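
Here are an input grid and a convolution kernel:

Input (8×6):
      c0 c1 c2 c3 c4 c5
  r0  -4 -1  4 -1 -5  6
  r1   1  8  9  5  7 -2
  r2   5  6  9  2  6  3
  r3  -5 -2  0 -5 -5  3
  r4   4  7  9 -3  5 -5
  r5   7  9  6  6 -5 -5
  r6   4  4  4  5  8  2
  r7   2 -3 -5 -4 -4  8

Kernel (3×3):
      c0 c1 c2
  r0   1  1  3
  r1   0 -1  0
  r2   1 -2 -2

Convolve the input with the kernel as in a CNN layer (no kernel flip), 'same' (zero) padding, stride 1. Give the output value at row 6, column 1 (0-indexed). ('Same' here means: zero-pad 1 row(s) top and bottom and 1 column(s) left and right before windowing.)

48

The receptive field on the zero-padded input at this output position is [7 9 6 / 4 4 4 / 2 -3 -5]. Elementwise product with the kernel and sum: 7·1 + 9·1 + 6·3 + 4·-1 + 2·1 + -3·-2 + -5·-2.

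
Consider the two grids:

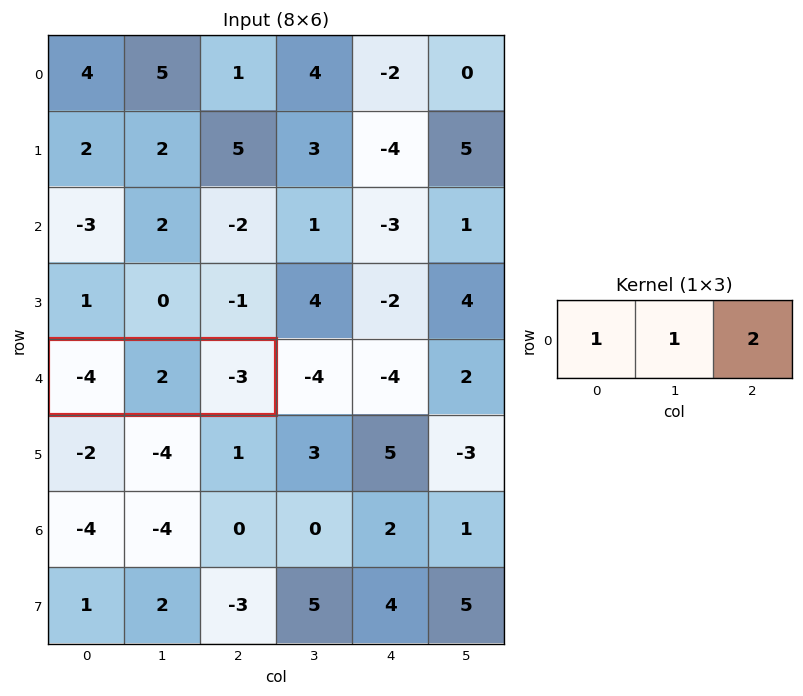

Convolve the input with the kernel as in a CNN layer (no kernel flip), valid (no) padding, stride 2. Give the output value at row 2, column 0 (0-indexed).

The receptive field on the input at this output position is [-4 2 -3]. Elementwise product with the kernel and sum: -4·1 + 2·1 + -3·2.

-8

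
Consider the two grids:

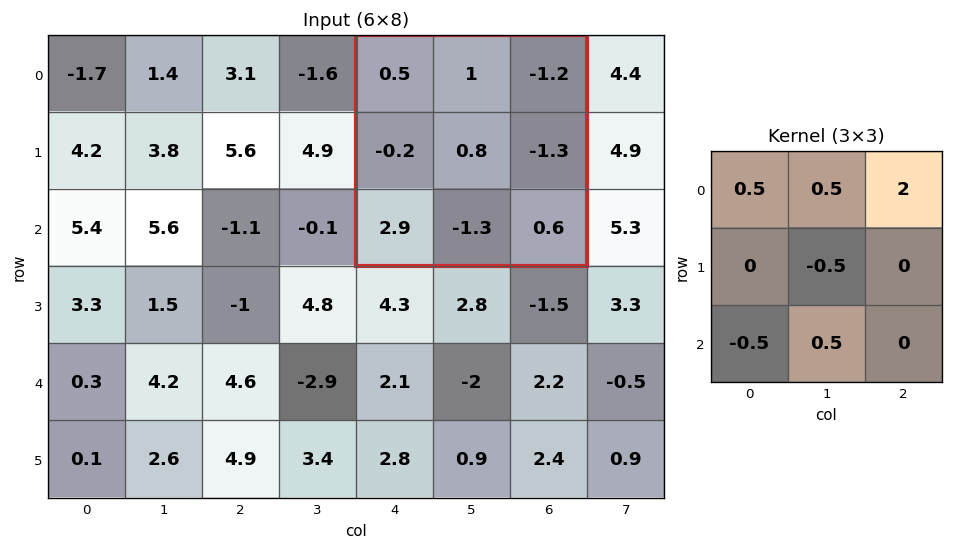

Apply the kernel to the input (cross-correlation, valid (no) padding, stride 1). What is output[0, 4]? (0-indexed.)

-4.15

The receptive field on the input at this output position is [0.5 1 -1.2 / -0.2 0.8 -1.3 / 2.9 -1.3 0.6]. Elementwise product with the kernel and sum: 0.5·0.5 + 1·0.5 + -1.2·2 + 0.8·-0.5 + 2.9·-0.5 + -1.3·0.5.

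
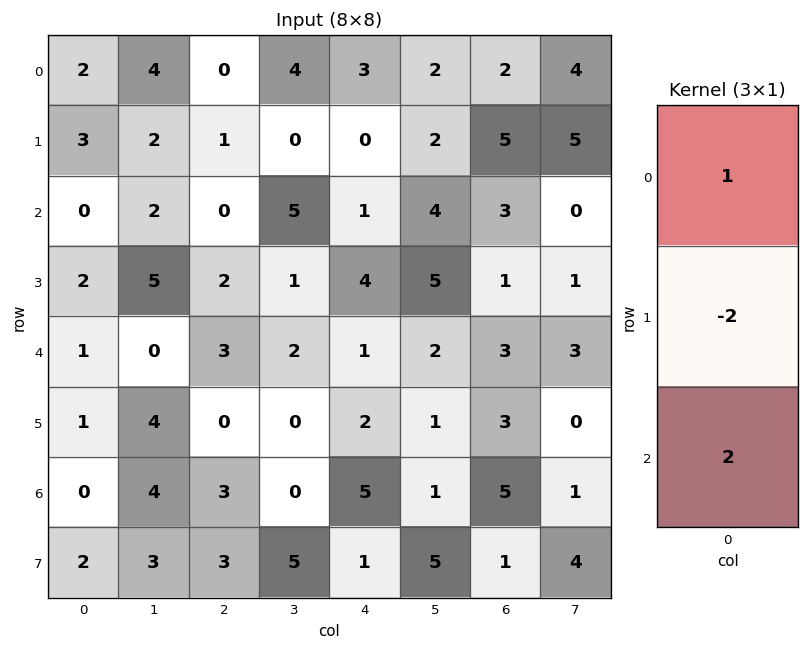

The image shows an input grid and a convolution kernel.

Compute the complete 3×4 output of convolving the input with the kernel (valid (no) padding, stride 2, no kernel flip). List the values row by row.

Output[0,0]: The receptive field on the input at this output position is [2 / 3 / 0]. Elementwise product with the kernel and sum: 2·1 + 3·-2 + 0·2.

-4 -2 5 -2
-2 2 -5 7
-1 9 7 7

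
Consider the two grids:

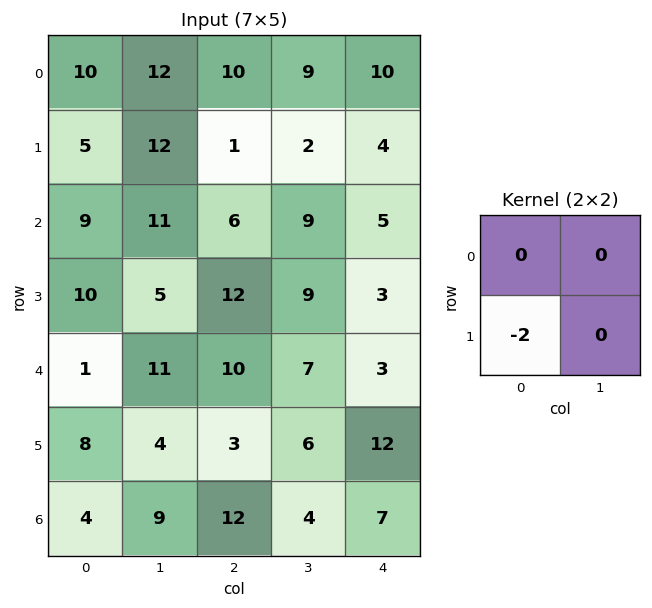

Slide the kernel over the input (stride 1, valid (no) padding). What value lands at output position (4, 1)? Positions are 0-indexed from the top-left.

The receptive field on the input at this output position is [11 10 / 4 3]. Elementwise product with the kernel and sum: 4·-2.

-8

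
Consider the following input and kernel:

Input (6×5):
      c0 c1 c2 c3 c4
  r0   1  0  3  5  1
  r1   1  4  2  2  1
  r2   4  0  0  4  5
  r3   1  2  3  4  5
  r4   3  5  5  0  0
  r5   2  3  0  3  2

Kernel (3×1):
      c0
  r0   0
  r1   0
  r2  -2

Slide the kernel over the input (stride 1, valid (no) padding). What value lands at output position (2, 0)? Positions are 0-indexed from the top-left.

-6

The receptive field on the input at this output position is [4 / 1 / 3]. Elementwise product with the kernel and sum: 3·-2.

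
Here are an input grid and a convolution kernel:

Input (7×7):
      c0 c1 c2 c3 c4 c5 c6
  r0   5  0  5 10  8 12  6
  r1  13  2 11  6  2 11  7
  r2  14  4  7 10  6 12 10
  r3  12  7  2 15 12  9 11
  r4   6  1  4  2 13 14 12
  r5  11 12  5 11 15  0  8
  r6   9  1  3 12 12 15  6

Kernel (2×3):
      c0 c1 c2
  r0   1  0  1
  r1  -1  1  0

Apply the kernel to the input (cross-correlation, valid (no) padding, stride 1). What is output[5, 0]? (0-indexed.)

8

The receptive field on the input at this output position is [11 12 5 / 9 1 3]. Elementwise product with the kernel and sum: 11·1 + 5·1 + 9·-1 + 1·1.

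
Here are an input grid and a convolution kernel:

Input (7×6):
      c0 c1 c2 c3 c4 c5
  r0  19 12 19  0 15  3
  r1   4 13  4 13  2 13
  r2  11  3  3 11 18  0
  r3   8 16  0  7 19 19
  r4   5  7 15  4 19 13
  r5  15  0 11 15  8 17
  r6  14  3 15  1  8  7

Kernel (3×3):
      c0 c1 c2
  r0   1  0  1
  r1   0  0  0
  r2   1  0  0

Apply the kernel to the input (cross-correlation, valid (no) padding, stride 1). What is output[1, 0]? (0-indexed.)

The receptive field on the input at this output position is [4 13 4 / 11 3 3 / 8 16 0]. Elementwise product with the kernel and sum: 4·1 + 4·1 + 8·1.

16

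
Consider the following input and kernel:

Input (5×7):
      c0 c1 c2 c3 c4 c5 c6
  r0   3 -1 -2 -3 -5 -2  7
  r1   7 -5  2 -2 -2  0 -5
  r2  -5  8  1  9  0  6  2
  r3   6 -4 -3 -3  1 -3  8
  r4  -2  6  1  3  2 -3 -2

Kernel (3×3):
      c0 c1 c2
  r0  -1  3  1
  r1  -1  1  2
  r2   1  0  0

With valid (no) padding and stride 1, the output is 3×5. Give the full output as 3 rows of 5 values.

Output[0,0]: The receptive field on the input at this output position is [3 -1 -2 / 7 -5 2 / -5 8 1]. Elementwise product with the kernel and sum: 3·-1 + -1·3 + -2·1 + 7·-1 + -5·1 + 2·2 + -5·1.
Output[0,1]: The receptive field on the input at this output position is [-1 -2 -3 / -5 2 -2 / 8 1 9]. Elementwise product with the kernel and sum: -1·-1 + -2·3 + -3·1 + -5·-1 + 2·1 + -2·2 + 8·1.

-21 3 -19 -5 -2
1 16 -5 -4 8
12 5 29 -2 34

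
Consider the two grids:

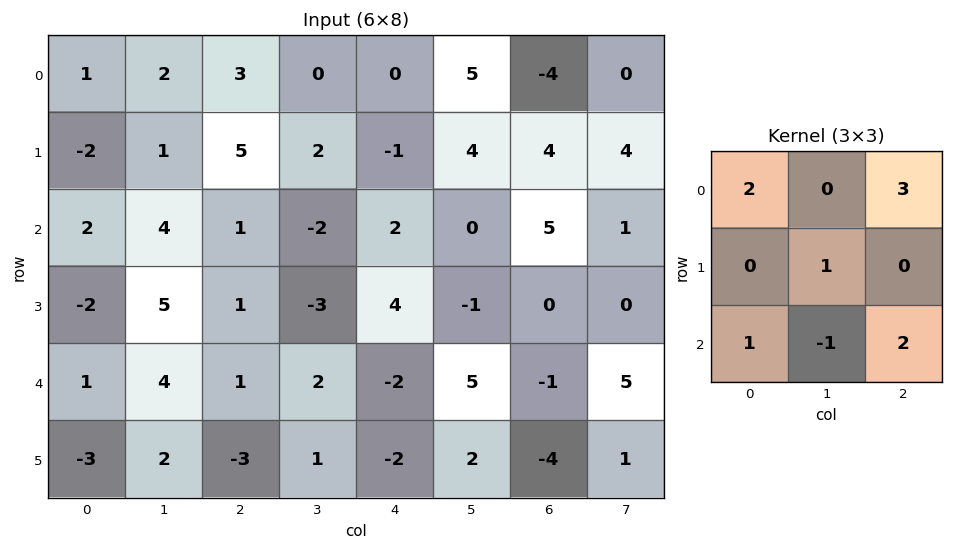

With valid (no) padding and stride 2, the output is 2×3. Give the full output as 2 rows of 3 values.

Output[0,0]: The receptive field on the input at this output position is [1 2 3 / -2 1 5 / 2 4 1]. Elementwise product with the kernel and sum: 1·2 + 3·3 + 1·1 + 2·1 + 4·-1 + 1·2.

12 15 4
11 0 9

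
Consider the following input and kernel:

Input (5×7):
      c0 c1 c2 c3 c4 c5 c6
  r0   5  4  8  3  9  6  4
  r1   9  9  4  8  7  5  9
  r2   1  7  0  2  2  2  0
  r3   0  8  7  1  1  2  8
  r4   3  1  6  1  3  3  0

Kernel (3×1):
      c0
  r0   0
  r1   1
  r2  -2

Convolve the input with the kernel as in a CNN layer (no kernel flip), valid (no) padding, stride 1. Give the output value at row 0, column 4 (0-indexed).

The receptive field on the input at this output position is [9 / 7 / 2]. Elementwise product with the kernel and sum: 7·1 + 2·-2.

3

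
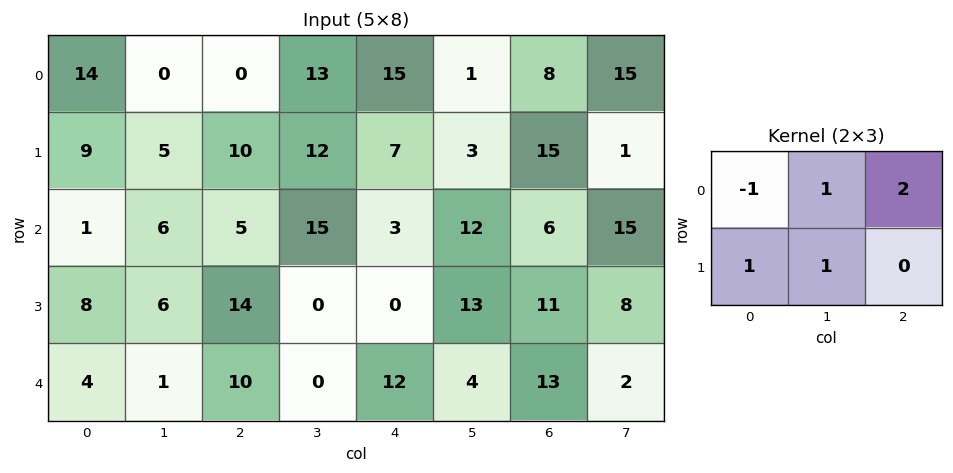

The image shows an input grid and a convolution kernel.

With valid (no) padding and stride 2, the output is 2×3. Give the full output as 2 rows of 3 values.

0 65 12
29 30 34

Output[0,0]: The receptive field on the input at this output position is [14 0 0 / 9 5 10]. Elementwise product with the kernel and sum: 14·-1 + 0·1 + 0·2 + 9·1 + 5·1.
Output[0,1]: The receptive field on the input at this output position is [0 13 15 / 10 12 7]. Elementwise product with the kernel and sum: 0·-1 + 13·1 + 15·2 + 10·1 + 12·1.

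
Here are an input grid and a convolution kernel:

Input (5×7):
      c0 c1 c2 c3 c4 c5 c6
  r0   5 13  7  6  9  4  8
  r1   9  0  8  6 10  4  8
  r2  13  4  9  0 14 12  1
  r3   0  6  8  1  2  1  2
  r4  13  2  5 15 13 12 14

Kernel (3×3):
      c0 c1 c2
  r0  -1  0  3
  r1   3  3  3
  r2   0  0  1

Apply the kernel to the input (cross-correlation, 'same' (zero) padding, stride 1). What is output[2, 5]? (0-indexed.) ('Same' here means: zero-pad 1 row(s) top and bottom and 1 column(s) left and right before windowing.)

97

The receptive field on the zero-padded input at this output position is [10 4 8 / 14 12 1 / 2 1 2]. Elementwise product with the kernel and sum: 10·-1 + 8·3 + 14·3 + 12·3 + 1·3 + 2·1.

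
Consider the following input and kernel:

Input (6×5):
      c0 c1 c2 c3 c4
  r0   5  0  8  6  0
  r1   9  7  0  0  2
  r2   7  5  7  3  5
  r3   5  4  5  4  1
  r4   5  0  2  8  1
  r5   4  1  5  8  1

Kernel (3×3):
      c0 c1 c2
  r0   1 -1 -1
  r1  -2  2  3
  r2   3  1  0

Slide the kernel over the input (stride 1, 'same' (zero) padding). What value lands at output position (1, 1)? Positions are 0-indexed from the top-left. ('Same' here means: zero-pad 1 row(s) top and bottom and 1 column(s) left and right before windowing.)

The receptive field on the zero-padded input at this output position is [5 0 8 / 9 7 0 / 7 5 7]. Elementwise product with the kernel and sum: 5·1 + 0·-1 + 8·-1 + 9·-2 + 7·2 + 0·3 + 7·3 + 5·1.

19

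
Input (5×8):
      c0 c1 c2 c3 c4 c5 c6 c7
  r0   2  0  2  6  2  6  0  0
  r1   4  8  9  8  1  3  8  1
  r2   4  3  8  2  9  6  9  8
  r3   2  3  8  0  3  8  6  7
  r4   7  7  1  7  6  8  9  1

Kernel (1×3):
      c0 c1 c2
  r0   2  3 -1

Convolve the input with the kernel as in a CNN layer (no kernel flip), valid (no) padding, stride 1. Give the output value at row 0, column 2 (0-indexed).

20

The receptive field on the input at this output position is [2 6 2]. Elementwise product with the kernel and sum: 2·2 + 6·3 + 2·-1.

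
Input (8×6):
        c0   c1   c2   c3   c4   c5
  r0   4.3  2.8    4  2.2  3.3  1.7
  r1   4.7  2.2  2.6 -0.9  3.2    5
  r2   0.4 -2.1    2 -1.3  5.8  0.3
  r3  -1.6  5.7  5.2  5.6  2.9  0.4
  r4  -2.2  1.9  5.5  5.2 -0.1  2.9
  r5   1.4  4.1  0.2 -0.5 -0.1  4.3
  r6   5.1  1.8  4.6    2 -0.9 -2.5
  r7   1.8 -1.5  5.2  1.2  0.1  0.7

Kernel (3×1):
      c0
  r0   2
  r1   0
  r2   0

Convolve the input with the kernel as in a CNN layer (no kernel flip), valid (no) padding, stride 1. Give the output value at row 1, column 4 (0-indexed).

The receptive field on the input at this output position is [3.2 / 5.8 / 2.9]. Elementwise product with the kernel and sum: 3.2·2.

6.4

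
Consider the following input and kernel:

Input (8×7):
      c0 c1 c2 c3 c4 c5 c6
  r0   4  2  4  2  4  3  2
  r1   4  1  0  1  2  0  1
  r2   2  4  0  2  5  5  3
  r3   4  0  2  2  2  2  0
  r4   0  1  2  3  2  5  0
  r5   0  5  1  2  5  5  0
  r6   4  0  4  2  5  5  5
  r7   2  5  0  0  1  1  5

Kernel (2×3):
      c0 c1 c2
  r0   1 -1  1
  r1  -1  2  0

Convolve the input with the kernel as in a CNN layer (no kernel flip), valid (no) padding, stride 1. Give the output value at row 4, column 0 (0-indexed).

11

The receptive field on the input at this output position is [0 1 2 / 0 5 1]. Elementwise product with the kernel and sum: 0·1 + 1·-1 + 2·1 + 0·-1 + 5·2.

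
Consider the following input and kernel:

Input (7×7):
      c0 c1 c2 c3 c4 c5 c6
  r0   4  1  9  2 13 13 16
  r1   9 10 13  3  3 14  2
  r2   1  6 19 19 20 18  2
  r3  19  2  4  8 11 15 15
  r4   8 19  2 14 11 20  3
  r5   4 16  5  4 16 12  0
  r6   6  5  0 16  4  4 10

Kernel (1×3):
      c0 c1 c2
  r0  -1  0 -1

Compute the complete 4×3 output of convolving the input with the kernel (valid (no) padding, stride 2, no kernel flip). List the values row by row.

Output[0,0]: The receptive field on the input at this output position is [4 1 9]. Elementwise product with the kernel and sum: 4·-1 + 9·-1.
Output[0,1]: The receptive field on the input at this output position is [9 2 13]. Elementwise product with the kernel and sum: 9·-1 + 13·-1.

-13 -22 -29
-20 -39 -22
-10 -13 -14
-6 -4 -14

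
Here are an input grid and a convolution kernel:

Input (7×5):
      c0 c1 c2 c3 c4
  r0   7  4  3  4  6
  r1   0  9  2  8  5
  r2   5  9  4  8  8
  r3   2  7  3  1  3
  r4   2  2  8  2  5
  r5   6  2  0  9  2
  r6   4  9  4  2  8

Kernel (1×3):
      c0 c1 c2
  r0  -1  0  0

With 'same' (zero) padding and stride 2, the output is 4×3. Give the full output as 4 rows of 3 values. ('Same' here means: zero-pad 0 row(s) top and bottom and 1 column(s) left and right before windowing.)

0 -4 -4
0 -9 -8
0 -2 -2
0 -9 -2

Output[0,0]: The receptive field on the zero-padded input at this output position is [0 7 4]. Elementwise product with the kernel and sum: 0·-1.
Output[0,1]: The receptive field on the zero-padded input at this output position is [4 3 4]. Elementwise product with the kernel and sum: 4·-1.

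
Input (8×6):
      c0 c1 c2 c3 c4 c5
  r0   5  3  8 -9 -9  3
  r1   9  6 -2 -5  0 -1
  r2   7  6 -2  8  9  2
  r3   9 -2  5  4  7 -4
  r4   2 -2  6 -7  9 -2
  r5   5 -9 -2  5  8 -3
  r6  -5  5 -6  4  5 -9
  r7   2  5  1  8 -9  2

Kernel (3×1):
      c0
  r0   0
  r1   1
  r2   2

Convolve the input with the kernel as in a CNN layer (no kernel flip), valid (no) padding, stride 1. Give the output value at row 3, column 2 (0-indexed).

2

The receptive field on the input at this output position is [5 / 6 / -2]. Elementwise product with the kernel and sum: 6·1 + -2·2.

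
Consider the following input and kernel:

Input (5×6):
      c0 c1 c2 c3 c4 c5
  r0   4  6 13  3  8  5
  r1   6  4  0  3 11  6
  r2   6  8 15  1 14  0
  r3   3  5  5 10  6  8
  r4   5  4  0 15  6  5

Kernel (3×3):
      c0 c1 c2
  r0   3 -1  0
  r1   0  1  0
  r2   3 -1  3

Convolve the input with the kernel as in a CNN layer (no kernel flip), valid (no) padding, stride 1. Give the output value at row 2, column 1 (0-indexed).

71

The receptive field on the input at this output position is [8 15 1 / 5 5 10 / 4 0 15]. Elementwise product with the kernel and sum: 8·3 + 15·-1 + 5·1 + 4·3 + 0·-1 + 15·3.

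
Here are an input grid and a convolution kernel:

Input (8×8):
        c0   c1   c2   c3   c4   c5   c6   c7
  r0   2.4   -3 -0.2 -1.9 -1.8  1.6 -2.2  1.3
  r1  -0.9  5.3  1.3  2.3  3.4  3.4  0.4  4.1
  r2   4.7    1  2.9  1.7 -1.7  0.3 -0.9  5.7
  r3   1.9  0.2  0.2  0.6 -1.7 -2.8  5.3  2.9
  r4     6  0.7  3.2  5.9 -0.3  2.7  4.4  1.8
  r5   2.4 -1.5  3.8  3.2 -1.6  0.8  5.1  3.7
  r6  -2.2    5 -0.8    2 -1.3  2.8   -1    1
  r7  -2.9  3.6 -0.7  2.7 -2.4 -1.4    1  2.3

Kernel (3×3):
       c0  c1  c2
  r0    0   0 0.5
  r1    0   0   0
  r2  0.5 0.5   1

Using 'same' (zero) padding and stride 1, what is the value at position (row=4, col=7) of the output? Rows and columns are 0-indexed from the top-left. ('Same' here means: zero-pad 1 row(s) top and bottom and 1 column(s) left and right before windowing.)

The receptive field on the zero-padded input at this output position is [5.3 2.9 0 / 4.4 1.8 0 / 5.1 3.7 0]. Elementwise product with the kernel and sum: 0·0.5 + 5.1·0.5 + 3.7·0.5 + 0·1.

4.4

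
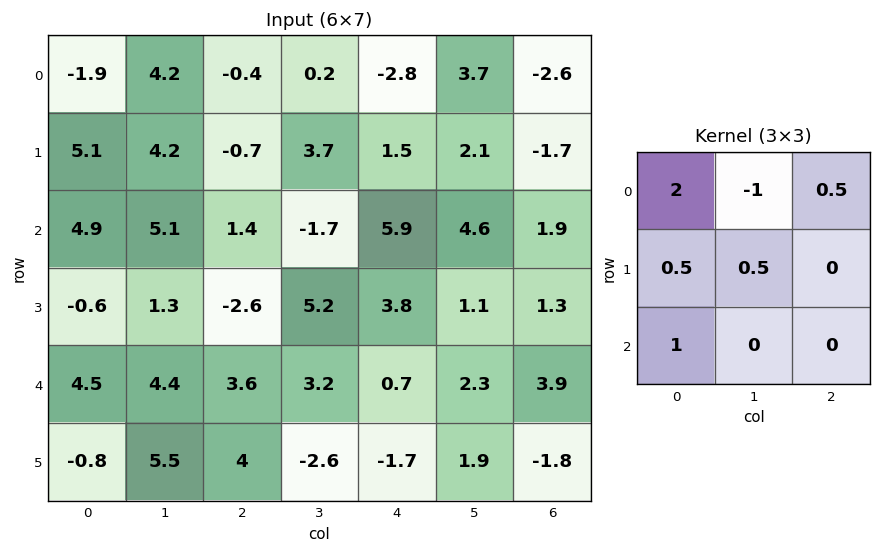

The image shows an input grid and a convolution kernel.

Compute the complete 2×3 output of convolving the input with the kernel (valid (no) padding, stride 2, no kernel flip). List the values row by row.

1.35 0.5 -2.9
10.25 12.35 11.3

Output[0,0]: The receptive field on the input at this output position is [-1.9 4.2 -0.4 / 5.1 4.2 -0.7 / 4.9 5.1 1.4]. Elementwise product with the kernel and sum: -1.9·2 + 4.2·-1 + -0.4·0.5 + 5.1·0.5 + 4.2·0.5 + 4.9·1.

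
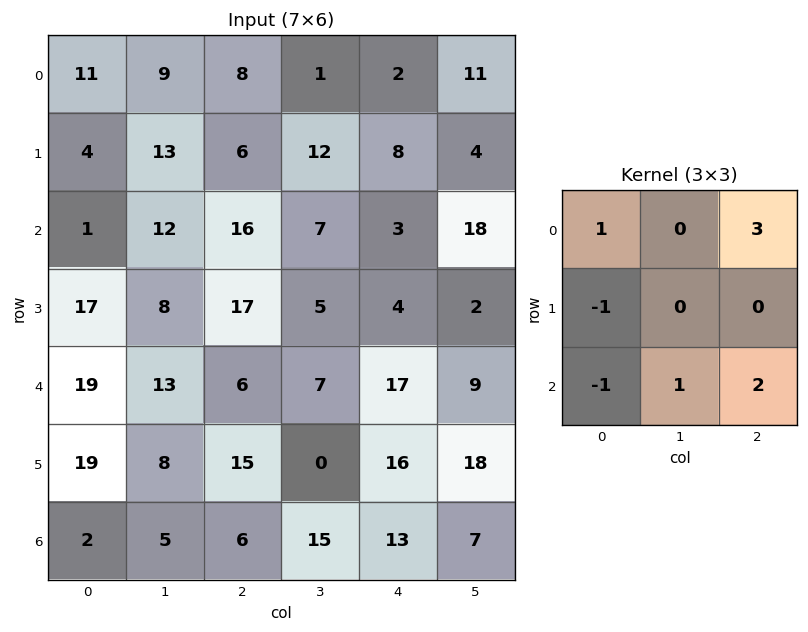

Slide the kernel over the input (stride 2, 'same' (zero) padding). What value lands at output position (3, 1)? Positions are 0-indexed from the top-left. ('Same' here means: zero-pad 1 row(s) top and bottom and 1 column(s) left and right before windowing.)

The receptive field on the zero-padded input at this output position is [8 15 0 / 5 6 15 / 0 0 0]. Elementwise product with the kernel and sum: 8·1 + 0·3 + 5·-1 + 0·-1 + 0·1 + 0·2.

3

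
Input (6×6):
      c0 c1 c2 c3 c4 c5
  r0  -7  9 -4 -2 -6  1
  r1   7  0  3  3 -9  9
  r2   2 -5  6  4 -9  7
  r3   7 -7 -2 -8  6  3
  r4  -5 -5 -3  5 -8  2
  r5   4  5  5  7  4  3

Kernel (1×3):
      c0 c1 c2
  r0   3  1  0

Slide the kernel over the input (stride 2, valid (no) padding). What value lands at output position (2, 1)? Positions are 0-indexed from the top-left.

-4

The receptive field on the input at this output position is [-3 5 -8]. Elementwise product with the kernel and sum: -3·3 + 5·1.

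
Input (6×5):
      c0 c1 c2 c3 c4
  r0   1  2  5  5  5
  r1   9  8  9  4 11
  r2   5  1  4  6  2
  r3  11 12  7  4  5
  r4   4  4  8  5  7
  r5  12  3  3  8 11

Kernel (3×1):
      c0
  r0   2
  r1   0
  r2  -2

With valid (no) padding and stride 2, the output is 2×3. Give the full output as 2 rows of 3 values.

Output[0,0]: The receptive field on the input at this output position is [1 / 9 / 5]. Elementwise product with the kernel and sum: 1·2 + 5·-2.
Output[0,1]: The receptive field on the input at this output position is [5 / 9 / 4]. Elementwise product with the kernel and sum: 5·2 + 4·-2.

-8 2 6
2 -8 -10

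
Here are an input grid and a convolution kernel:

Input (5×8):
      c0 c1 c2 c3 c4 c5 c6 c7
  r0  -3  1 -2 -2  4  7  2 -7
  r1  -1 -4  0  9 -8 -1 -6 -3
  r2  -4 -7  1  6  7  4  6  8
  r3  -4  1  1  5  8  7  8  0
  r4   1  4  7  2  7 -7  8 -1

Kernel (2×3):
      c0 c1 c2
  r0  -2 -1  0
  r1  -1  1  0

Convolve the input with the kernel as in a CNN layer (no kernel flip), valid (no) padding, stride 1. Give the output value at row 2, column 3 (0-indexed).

-16

The receptive field on the input at this output position is [6 7 4 / 5 8 7]. Elementwise product with the kernel and sum: 6·-2 + 7·-1 + 5·-1 + 8·1.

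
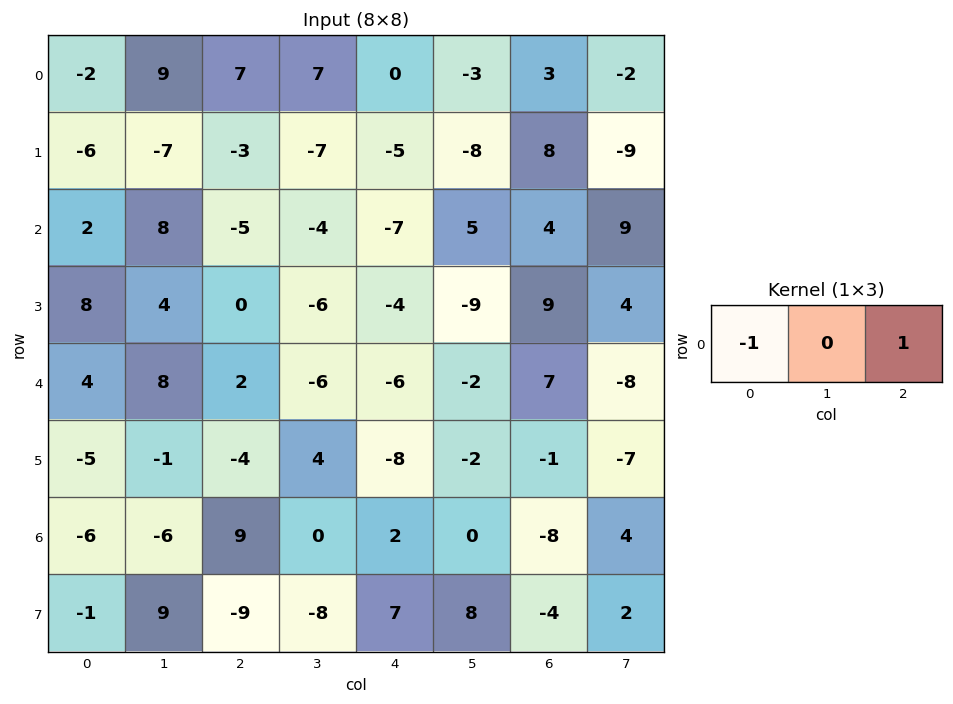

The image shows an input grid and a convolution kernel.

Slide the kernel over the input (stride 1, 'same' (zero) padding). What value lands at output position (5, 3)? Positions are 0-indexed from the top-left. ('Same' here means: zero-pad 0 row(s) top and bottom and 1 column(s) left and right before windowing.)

-4

The receptive field on the zero-padded input at this output position is [-4 4 -8]. Elementwise product with the kernel and sum: -4·-1 + -8·1.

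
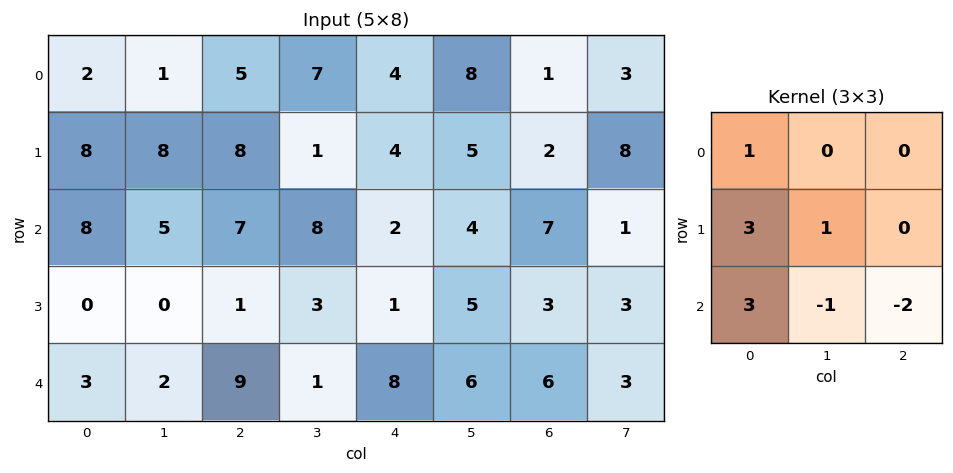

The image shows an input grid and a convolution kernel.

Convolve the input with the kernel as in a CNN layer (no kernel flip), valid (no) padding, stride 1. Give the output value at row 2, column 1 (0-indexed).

1

The receptive field on the input at this output position is [5 7 8 / 0 1 3 / 2 9 1]. Elementwise product with the kernel and sum: 5·1 + 0·3 + 1·1 + 2·3 + 9·-1 + 1·-2.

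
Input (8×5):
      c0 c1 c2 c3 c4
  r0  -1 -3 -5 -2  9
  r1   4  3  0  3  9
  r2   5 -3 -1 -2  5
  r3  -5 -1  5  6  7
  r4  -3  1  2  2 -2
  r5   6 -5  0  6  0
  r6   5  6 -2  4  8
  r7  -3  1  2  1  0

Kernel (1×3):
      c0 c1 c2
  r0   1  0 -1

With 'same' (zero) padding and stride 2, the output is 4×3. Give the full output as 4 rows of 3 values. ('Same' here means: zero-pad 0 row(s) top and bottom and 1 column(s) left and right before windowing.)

3 -1 -2
3 -1 -2
-1 -1 2
-6 2 4

Output[0,0]: The receptive field on the zero-padded input at this output position is [0 -1 -3]. Elementwise product with the kernel and sum: 0·1 + -3·-1.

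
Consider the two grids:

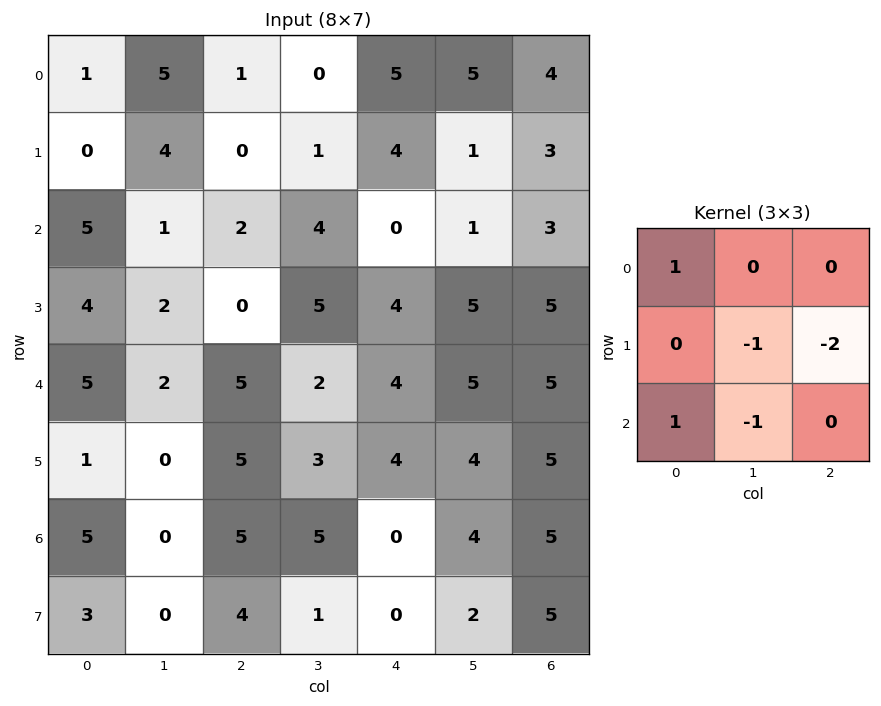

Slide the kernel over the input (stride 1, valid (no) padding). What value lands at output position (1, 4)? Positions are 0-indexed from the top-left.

The receptive field on the input at this output position is [4 1 3 / 0 1 3 / 4 5 5]. Elementwise product with the kernel and sum: 4·1 + 1·-1 + 3·-2 + 4·1 + 5·-1.

-4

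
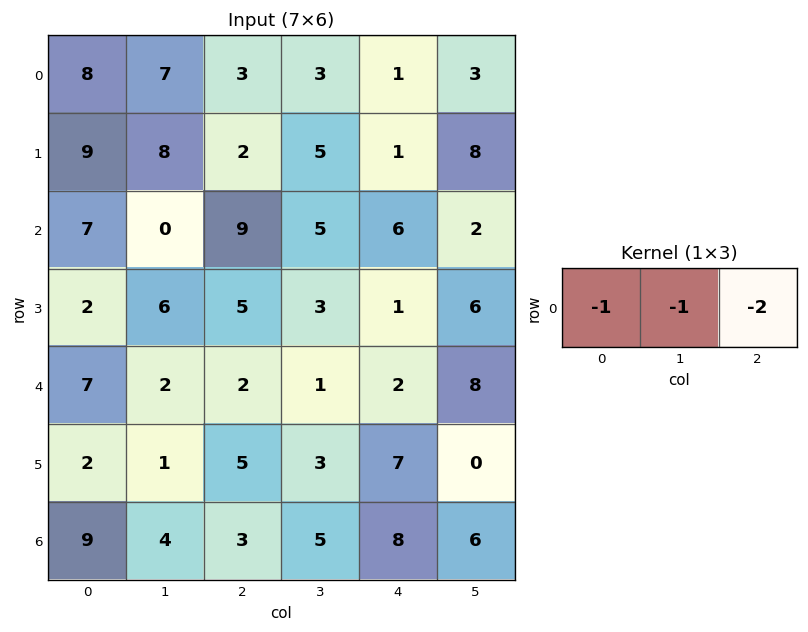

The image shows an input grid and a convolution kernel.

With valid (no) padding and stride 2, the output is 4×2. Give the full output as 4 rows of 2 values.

Output[0,0]: The receptive field on the input at this output position is [8 7 3]. Elementwise product with the kernel and sum: 8·-1 + 7·-1 + 3·-2.
Output[0,1]: The receptive field on the input at this output position is [3 3 1]. Elementwise product with the kernel and sum: 3·-1 + 3·-1 + 1·-2.

-21 -8
-25 -26
-13 -7
-19 -24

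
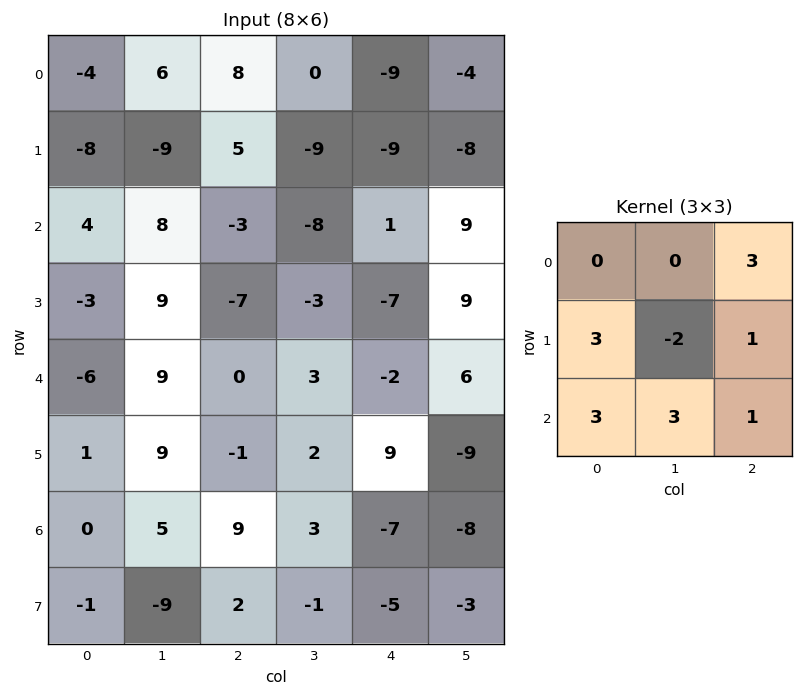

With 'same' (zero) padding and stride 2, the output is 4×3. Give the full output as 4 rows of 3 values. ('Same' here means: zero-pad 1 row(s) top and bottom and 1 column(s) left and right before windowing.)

Output[0,0]: The receptive field on the zero-padded input at this output position is [0 0 0 / 0 -4 6 / 0 -8 -9]. Elementwise product with the kernel and sum: 0·3 + 0·3 + -4·-2 + 6·1 + 0·3 + -8·3 + -9·1.

-19 -19 -48
-27 -2 -62
60 47 70
20 -16 -33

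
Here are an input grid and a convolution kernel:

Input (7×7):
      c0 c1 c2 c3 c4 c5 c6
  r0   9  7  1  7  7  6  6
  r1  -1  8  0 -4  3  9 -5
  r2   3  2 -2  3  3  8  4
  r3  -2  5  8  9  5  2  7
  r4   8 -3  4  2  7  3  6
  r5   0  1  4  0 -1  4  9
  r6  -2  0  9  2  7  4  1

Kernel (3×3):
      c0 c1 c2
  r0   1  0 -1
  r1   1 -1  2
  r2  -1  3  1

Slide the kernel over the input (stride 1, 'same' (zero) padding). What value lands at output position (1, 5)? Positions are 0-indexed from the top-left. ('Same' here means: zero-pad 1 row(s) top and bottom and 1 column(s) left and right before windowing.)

10

The receptive field on the zero-padded input at this output position is [7 6 6 / 3 9 -5 / 3 8 4]. Elementwise product with the kernel and sum: 7·1 + 6·-1 + 3·1 + 9·-1 + -5·2 + 3·-1 + 8·3 + 4·1.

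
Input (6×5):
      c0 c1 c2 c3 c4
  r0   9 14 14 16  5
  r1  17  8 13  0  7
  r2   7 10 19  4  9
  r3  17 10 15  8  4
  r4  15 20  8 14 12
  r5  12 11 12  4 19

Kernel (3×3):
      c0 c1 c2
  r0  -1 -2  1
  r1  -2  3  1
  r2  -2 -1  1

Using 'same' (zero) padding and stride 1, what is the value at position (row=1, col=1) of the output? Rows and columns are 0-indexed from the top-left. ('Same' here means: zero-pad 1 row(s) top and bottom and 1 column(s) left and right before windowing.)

-25

The receptive field on the zero-padded input at this output position is [9 14 14 / 17 8 13 / 7 10 19]. Elementwise product with the kernel and sum: 9·-1 + 14·-2 + 14·1 + 17·-2 + 8·3 + 13·1 + 7·-2 + 10·-1 + 19·1.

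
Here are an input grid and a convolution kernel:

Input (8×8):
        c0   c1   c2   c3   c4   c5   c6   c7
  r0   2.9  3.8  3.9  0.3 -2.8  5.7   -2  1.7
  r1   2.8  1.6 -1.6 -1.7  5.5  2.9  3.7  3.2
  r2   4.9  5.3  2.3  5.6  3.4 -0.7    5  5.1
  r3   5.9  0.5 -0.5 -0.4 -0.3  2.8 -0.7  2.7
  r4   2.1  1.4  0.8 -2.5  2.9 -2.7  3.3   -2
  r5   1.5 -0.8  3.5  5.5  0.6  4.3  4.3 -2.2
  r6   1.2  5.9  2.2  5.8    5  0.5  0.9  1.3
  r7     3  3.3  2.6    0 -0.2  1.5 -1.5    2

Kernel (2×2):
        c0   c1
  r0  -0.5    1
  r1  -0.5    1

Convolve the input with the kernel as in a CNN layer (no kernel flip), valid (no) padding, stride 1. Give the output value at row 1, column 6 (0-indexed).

The receptive field on the input at this output position is [3.7 3.2 / 5 5.1]. Elementwise product with the kernel and sum: 3.7·-0.5 + 3.2·1 + 5·-0.5 + 5.1·1.

3.95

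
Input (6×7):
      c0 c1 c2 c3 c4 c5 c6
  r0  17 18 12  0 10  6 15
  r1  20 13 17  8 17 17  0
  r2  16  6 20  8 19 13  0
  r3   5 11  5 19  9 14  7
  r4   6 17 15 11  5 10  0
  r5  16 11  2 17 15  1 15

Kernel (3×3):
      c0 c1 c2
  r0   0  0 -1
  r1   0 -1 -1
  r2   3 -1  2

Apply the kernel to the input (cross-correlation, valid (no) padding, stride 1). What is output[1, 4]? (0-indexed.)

14

The receptive field on the input at this output position is [17 17 0 / 19 13 0 / 9 14 7]. Elementwise product with the kernel and sum: 0·-1 + 13·-1 + 0·-1 + 9·3 + 14·-1 + 7·2.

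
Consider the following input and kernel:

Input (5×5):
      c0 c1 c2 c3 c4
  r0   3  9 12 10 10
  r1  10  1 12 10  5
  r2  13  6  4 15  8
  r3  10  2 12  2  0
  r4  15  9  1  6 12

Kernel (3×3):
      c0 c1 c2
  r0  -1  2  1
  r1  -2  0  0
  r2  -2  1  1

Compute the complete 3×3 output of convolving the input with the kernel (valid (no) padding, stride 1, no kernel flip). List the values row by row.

Output[0,0]: The receptive field on the input at this output position is [3 9 12 / 10 1 12 / 13 6 4]. Elementwise product with the kernel and sum: 3·-1 + 9·2 + 12·1 + 10·-2 + 13·-2 + 6·1 + 4·1.

-9 30 9
-28 31 -17
-37 2 26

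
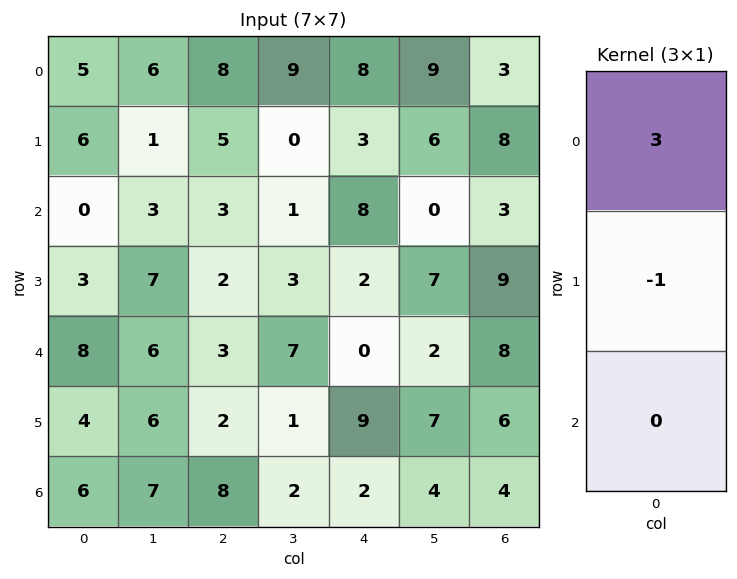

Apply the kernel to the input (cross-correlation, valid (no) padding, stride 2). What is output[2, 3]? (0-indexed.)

18

The receptive field on the input at this output position is [8 / 6 / 4]. Elementwise product with the kernel and sum: 8·3 + 6·-1.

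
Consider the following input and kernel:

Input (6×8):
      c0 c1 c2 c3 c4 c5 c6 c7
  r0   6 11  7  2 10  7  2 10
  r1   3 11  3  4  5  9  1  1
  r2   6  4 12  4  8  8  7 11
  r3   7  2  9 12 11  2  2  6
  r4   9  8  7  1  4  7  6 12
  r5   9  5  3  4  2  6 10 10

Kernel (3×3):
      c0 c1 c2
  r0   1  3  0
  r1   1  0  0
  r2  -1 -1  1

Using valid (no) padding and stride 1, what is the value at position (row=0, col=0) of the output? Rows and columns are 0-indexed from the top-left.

The receptive field on the input at this output position is [6 11 7 / 3 11 3 / 6 4 12]. Elementwise product with the kernel and sum: 6·1 + 11·3 + 3·1 + 6·-1 + 4·-1 + 12·1.

44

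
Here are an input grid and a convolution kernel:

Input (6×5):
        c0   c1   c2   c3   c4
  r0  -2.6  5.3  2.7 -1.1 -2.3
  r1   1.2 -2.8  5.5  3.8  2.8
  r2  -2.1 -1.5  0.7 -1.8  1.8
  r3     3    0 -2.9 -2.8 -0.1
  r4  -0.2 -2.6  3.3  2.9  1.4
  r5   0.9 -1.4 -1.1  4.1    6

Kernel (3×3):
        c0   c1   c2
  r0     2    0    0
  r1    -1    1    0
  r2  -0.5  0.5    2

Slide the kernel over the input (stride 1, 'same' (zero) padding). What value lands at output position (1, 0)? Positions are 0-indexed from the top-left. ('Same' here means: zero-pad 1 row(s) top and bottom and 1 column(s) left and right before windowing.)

The receptive field on the zero-padded input at this output position is [0 -2.6 5.3 / 0 1.2 -2.8 / 0 -2.1 -1.5]. Elementwise product with the kernel and sum: 0·2 + 0·-1 + 1.2·1 + 0·-0.5 + -2.1·0.5 + -1.5·2.

-2.85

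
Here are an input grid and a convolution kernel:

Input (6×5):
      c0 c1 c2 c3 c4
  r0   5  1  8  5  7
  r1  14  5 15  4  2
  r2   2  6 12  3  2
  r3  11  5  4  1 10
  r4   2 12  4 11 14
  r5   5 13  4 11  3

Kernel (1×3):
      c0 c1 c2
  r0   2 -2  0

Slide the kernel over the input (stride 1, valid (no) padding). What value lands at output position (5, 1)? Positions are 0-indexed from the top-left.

The receptive field on the input at this output position is [13 4 11]. Elementwise product with the kernel and sum: 13·2 + 4·-2.

18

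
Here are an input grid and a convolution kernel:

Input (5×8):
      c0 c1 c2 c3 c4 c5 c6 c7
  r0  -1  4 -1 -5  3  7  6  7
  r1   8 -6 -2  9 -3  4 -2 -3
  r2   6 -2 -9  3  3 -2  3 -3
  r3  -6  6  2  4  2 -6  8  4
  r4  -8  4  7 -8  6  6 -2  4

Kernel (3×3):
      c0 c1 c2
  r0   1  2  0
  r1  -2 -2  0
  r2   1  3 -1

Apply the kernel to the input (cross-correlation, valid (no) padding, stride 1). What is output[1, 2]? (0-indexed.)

The receptive field on the input at this output position is [-2 9 -3 / -9 3 3 / 2 4 2]. Elementwise product with the kernel and sum: -2·1 + 9·2 + -9·-2 + 3·-2 + 2·1 + 4·3 + 2·-1.

40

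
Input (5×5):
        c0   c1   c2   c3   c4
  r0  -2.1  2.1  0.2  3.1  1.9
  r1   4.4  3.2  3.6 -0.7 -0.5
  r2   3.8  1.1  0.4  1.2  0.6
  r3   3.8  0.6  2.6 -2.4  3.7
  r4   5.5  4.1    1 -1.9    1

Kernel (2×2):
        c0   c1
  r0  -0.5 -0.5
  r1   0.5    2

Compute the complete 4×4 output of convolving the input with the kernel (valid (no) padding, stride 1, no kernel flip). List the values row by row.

Output[0,0]: The receptive field on the input at this output position is [-2.1 2.1 / 4.4 3.2]. Elementwise product with the kernel and sum: -2.1·-0.5 + 2.1·-0.5 + 4.4·0.5 + 3.2·2.
Output[0,1]: The receptive field on the input at this output position is [2.1 0.2 / 3.2 3.6]. Elementwise product with the kernel and sum: 2.1·-0.5 + 0.2·-0.5 + 3.2·0.5 + 3.6·2.

8.6 7.65 -1.25 -3.85
0.3 -2.05 1.15 2.4
0.65 4.75 -4.3 5.3
8.75 2.45 -3.4 0.4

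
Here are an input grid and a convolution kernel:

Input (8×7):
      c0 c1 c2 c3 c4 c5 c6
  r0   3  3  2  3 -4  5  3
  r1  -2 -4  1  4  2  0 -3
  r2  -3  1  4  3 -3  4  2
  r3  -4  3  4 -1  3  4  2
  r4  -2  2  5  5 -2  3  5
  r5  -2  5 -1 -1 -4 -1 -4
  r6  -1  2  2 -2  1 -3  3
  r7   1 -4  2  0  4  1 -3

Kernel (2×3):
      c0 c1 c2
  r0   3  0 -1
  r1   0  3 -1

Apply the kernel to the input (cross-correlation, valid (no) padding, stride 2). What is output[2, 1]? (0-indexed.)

The receptive field on the input at this output position is [5 5 -2 / -1 -1 -4]. Elementwise product with the kernel and sum: 5·3 + -2·-1 + -1·3 + -4·-1.

18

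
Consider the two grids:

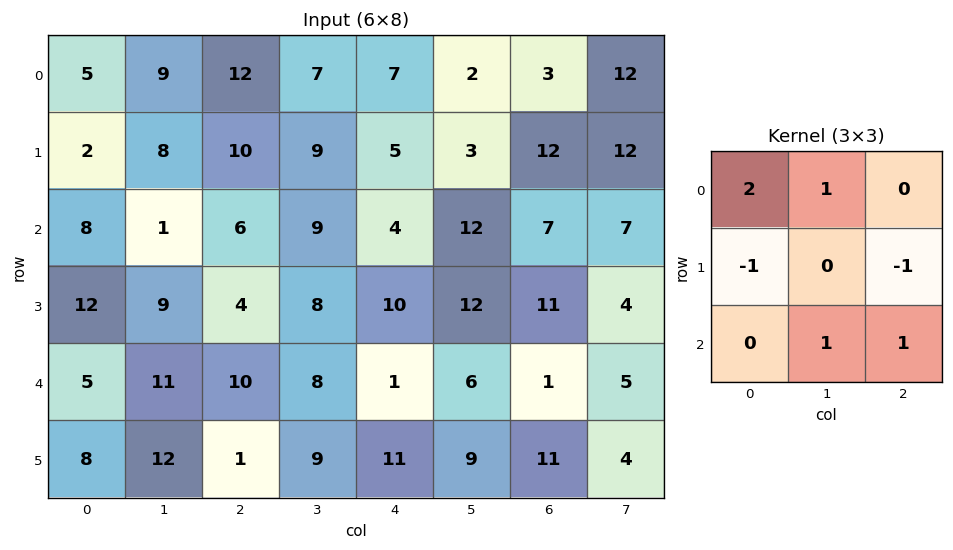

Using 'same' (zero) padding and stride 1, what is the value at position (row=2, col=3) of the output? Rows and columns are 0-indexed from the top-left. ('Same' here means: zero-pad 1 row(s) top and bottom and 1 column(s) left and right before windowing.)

The receptive field on the zero-padded input at this output position is [10 9 5 / 6 9 4 / 4 8 10]. Elementwise product with the kernel and sum: 10·2 + 9·1 + 6·-1 + 4·-1 + 8·1 + 10·1.

37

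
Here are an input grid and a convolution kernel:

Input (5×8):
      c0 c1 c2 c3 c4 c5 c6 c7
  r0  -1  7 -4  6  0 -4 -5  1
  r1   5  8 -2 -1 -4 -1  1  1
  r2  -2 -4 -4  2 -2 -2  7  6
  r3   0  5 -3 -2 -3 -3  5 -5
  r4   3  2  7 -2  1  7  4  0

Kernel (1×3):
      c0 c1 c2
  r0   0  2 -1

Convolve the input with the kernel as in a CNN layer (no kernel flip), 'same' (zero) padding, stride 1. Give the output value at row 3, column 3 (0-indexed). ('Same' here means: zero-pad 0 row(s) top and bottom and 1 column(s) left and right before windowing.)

The receptive field on the zero-padded input at this output position is [-3 -2 -3]. Elementwise product with the kernel and sum: -2·2 + -3·-1.

-1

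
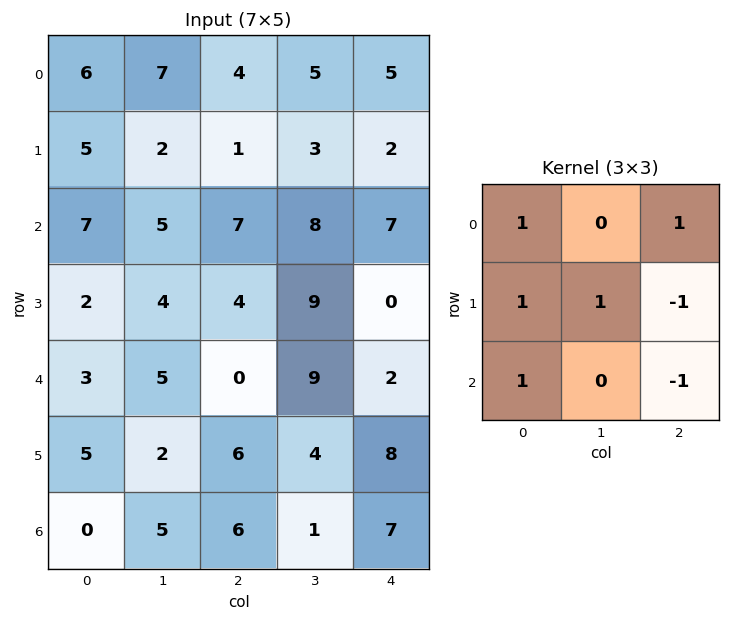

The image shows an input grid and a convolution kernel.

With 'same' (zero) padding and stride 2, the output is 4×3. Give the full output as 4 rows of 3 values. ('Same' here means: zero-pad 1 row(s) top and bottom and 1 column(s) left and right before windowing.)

-3 5 13
0 4 27
0 7 24
-3 16 12

Output[0,0]: The receptive field on the zero-padded input at this output position is [0 0 0 / 0 6 7 / 0 5 2]. Elementwise product with the kernel and sum: 0·1 + 0·1 + 0·1 + 6·1 + 7·-1 + 0·1 + 2·-1.
Output[0,1]: The receptive field on the zero-padded input at this output position is [0 0 0 / 7 4 5 / 2 1 3]. Elementwise product with the kernel and sum: 0·1 + 0·1 + 7·1 + 4·1 + 5·-1 + 2·1 + 3·-1.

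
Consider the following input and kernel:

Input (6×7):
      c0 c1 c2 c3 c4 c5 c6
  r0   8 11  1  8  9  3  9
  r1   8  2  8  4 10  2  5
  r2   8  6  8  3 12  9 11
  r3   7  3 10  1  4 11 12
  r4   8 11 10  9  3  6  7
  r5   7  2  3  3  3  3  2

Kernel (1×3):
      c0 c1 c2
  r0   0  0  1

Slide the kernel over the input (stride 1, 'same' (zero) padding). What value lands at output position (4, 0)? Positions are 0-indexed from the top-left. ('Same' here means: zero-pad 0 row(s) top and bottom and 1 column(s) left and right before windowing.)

The receptive field on the zero-padded input at this output position is [0 8 11]. Elementwise product with the kernel and sum: 11·1.

11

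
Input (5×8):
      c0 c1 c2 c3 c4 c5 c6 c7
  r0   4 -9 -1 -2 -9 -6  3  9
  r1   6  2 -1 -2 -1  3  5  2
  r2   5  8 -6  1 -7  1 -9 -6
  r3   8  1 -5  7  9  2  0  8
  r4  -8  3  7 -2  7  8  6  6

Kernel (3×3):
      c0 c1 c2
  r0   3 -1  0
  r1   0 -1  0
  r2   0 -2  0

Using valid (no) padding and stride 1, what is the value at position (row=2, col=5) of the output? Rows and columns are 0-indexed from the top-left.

The receptive field on the input at this output position is [1 -9 -6 / 2 0 8 / 8 6 6]. Elementwise product with the kernel and sum: 1·3 + -9·-1 + 0·-1 + 6·-2.

0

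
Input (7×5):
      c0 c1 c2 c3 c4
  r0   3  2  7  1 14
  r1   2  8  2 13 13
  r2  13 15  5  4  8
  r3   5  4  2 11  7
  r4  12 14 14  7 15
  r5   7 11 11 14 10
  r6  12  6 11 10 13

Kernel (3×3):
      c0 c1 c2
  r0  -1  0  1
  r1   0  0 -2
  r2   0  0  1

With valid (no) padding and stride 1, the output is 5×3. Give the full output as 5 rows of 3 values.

Output[0,0]: The receptive field on the input at this output position is [3 2 7 / 2 8 2 / 13 15 5]. Elementwise product with the kernel and sum: 3·-1 + 7·1 + 2·-2 + 5·1.
Output[0,1]: The receptive field on the input at this output position is [2 7 1 / 8 2 13 / 15 5 4]. Elementwise product with the kernel and sum: 2·-1 + 1·1 + 13·-2 + 4·1.

5 -23 -11
-8 8 2
2 -26 4
-20 7 -15
-9 -25 -6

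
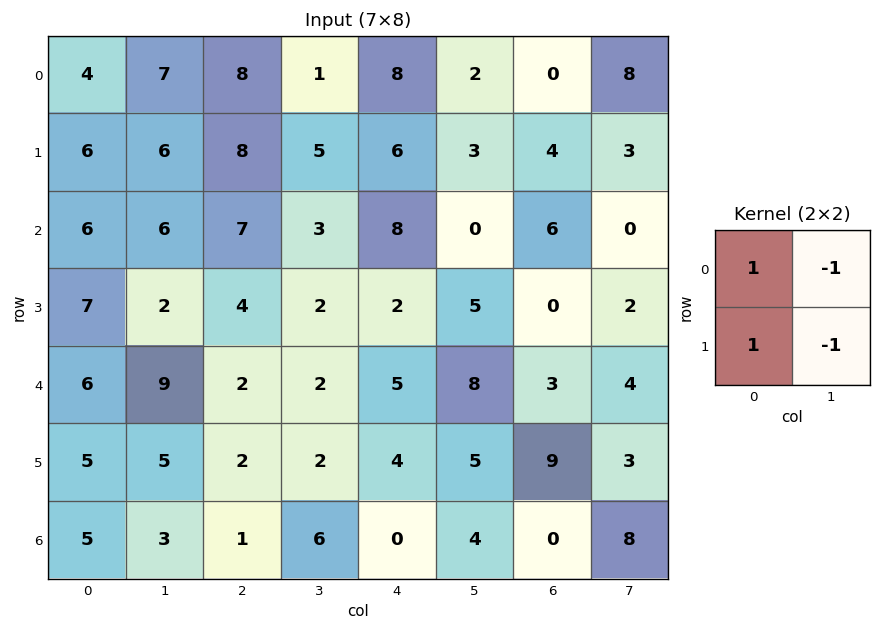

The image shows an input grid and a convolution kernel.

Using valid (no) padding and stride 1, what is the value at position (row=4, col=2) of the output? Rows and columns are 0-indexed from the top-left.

0

The receptive field on the input at this output position is [2 2 / 2 2]. Elementwise product with the kernel and sum: 2·1 + 2·-1 + 2·1 + 2·-1.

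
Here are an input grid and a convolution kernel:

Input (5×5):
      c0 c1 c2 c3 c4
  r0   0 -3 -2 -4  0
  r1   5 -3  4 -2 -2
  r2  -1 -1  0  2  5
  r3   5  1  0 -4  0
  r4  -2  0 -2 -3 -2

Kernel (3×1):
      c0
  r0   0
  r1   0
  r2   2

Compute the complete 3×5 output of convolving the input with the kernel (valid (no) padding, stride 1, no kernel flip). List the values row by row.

Output[0,0]: The receptive field on the input at this output position is [0 / 5 / -1]. Elementwise product with the kernel and sum: -1·2.

-2 -2 0 4 10
10 2 0 -8 0
-4 0 -4 -6 -4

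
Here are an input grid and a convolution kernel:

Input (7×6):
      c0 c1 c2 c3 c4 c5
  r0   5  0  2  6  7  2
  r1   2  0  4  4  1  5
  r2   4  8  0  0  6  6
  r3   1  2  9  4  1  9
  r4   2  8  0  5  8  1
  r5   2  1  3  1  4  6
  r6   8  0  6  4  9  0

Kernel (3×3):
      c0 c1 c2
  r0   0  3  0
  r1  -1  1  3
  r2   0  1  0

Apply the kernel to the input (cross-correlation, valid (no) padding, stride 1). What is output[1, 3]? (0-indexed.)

The receptive field on the input at this output position is [4 1 5 / 0 6 6 / 4 1 9]. Elementwise product with the kernel and sum: 1·3 + 0·-1 + 6·1 + 6·3 + 1·1.

28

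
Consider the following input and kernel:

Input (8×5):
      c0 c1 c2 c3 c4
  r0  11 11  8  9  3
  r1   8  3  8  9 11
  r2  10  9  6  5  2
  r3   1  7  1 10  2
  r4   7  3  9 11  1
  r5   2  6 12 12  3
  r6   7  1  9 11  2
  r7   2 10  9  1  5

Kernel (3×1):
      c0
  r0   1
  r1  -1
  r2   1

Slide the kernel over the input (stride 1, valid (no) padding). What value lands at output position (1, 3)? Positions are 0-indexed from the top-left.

14

The receptive field on the input at this output position is [9 / 5 / 10]. Elementwise product with the kernel and sum: 9·1 + 5·-1 + 10·1.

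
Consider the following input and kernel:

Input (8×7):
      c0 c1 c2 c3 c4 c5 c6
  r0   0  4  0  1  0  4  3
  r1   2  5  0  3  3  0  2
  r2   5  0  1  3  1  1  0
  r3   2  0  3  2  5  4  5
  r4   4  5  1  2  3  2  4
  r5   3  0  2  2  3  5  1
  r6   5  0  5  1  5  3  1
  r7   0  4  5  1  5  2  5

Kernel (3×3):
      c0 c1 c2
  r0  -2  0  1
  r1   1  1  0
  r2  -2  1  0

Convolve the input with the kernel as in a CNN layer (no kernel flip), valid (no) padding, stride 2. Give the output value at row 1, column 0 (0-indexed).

-10

The receptive field on the input at this output position is [5 0 1 / 2 0 3 / 4 5 1]. Elementwise product with the kernel and sum: 5·-2 + 1·1 + 2·1 + 0·1 + 4·-2 + 5·1.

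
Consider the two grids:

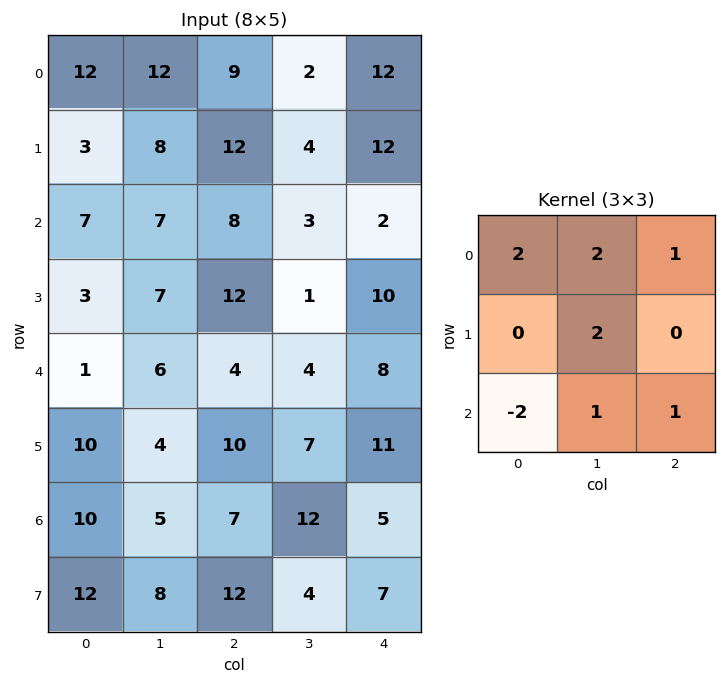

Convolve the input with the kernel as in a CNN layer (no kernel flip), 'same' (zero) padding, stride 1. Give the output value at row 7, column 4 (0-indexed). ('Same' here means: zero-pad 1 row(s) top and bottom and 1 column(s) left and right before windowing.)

The receptive field on the zero-padded input at this output position is [12 5 0 / 4 7 0 / 0 0 0]. Elementwise product with the kernel and sum: 12·2 + 5·2 + 0·1 + 7·2 + 0·-2 + 0·1 + 0·1.

48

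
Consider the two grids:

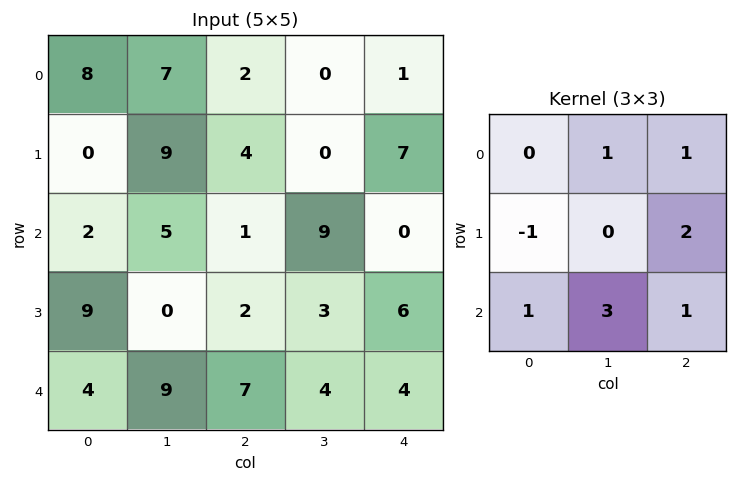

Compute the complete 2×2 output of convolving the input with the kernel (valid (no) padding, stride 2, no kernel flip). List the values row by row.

Output[0,0]: The receptive field on the input at this output position is [8 7 2 / 0 9 4 / 2 5 1]. Elementwise product with the kernel and sum: 7·1 + 2·1 + 0·-1 + 4·2 + 2·1 + 5·3 + 1·1.
Output[0,1]: The receptive field on the input at this output position is [2 0 1 / 4 0 7 / 1 9 0]. Elementwise product with the kernel and sum: 0·1 + 1·1 + 4·-1 + 7·2 + 1·1 + 9·3 + 0·1.

35 39
39 42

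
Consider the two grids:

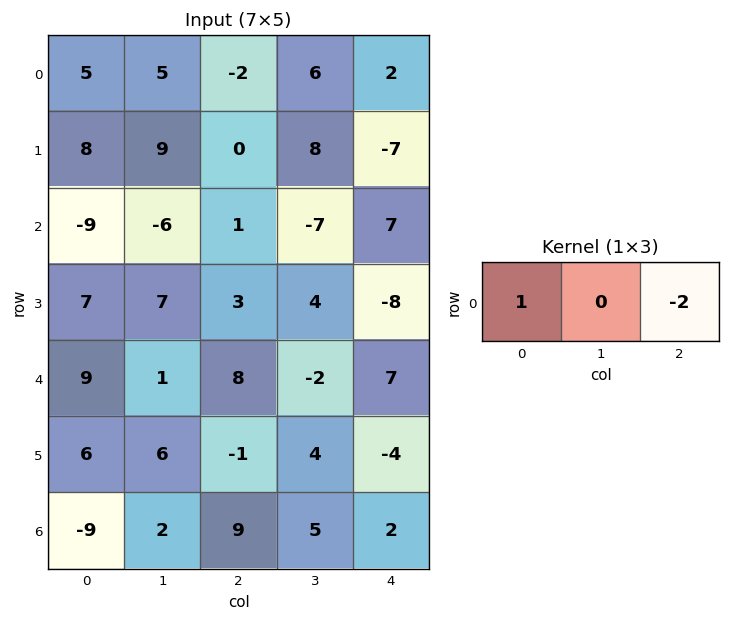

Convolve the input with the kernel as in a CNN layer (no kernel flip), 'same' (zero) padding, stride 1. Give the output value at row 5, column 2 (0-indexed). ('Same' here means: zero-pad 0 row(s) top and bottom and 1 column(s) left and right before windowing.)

The receptive field on the zero-padded input at this output position is [6 -1 4]. Elementwise product with the kernel and sum: 6·1 + 4·-2.

-2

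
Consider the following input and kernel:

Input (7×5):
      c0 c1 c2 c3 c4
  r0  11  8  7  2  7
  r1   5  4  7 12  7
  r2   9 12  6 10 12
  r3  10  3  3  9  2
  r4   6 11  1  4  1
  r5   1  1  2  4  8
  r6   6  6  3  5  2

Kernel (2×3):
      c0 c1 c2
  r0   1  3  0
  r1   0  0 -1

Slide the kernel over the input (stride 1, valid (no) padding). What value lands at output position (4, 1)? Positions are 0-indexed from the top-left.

The receptive field on the input at this output position is [11 1 4 / 1 2 4]. Elementwise product with the kernel and sum: 11·1 + 1·3 + 4·-1.

10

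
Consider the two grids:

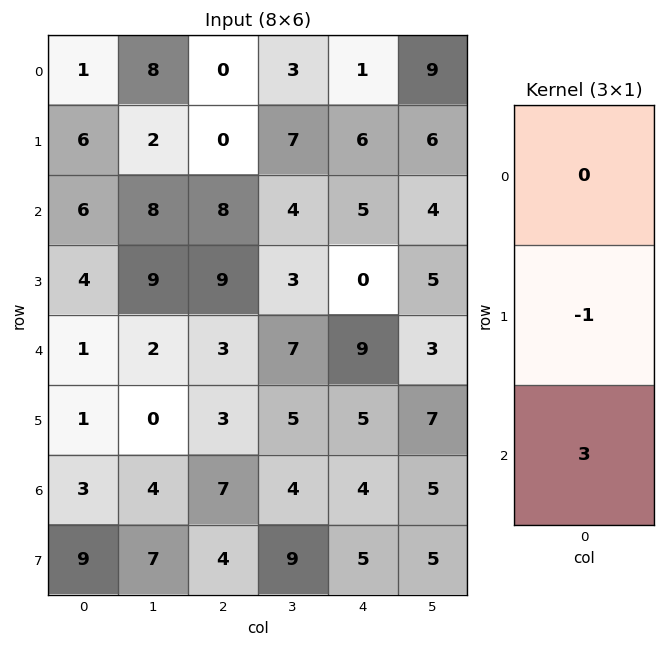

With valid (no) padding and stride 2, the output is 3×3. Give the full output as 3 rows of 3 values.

Output[0,0]: The receptive field on the input at this output position is [1 / 6 / 6]. Elementwise product with the kernel and sum: 6·-1 + 6·3.
Output[0,1]: The receptive field on the input at this output position is [0 / 0 / 8]. Elementwise product with the kernel and sum: 0·-1 + 8·3.

12 24 9
-1 0 27
8 18 7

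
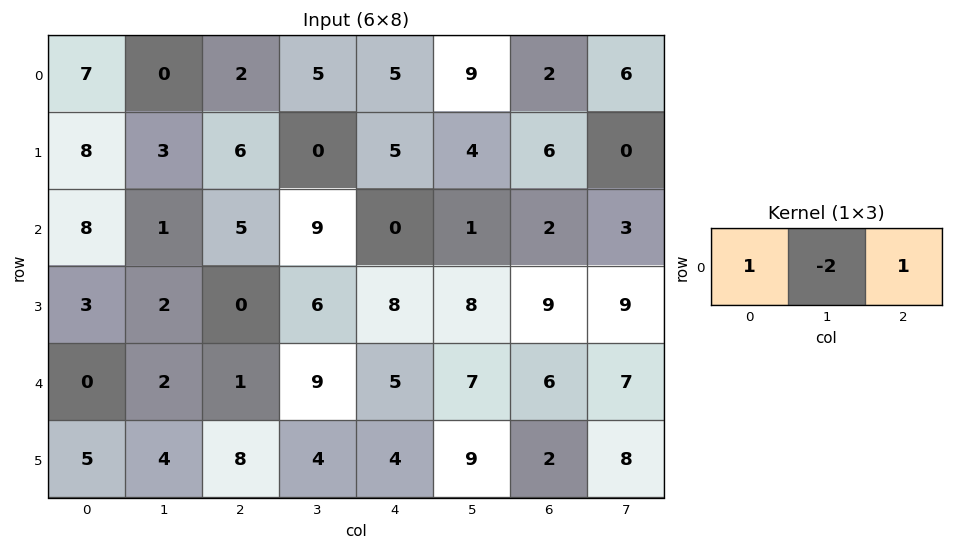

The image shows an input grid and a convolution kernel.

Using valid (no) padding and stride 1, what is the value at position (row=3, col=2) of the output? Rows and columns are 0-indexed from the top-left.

-4

The receptive field on the input at this output position is [0 6 8]. Elementwise product with the kernel and sum: 0·1 + 6·-2 + 8·1.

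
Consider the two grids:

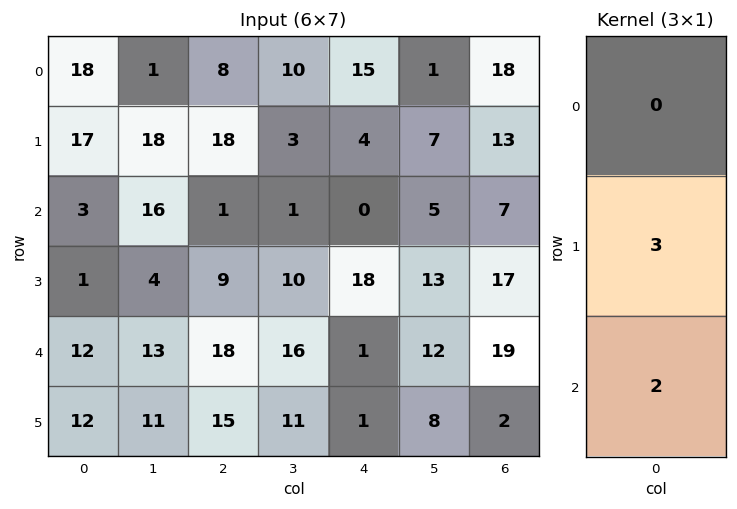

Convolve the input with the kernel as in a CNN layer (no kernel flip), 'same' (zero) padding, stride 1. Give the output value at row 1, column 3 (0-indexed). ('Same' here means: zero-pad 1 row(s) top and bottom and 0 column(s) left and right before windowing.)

11

The receptive field on the zero-padded input at this output position is [10 / 3 / 1]. Elementwise product with the kernel and sum: 3·3 + 1·2.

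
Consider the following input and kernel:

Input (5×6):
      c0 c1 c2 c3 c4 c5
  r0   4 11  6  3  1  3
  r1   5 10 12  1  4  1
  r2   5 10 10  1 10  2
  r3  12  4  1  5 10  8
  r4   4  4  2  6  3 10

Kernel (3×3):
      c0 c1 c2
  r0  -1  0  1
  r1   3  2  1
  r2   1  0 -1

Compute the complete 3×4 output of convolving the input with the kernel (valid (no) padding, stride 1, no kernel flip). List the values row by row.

44 56 37 11
63 41 25 22
52 8 22 40

Output[0,0]: The receptive field on the input at this output position is [4 11 6 / 5 10 12 / 5 10 10]. Elementwise product with the kernel and sum: 4·-1 + 6·1 + 5·3 + 10·2 + 12·1 + 5·1 + 10·-1.
Output[0,1]: The receptive field on the input at this output position is [11 6 3 / 10 12 1 / 10 10 1]. Elementwise product with the kernel and sum: 11·-1 + 3·1 + 10·3 + 12·2 + 1·1 + 10·1 + 1·-1.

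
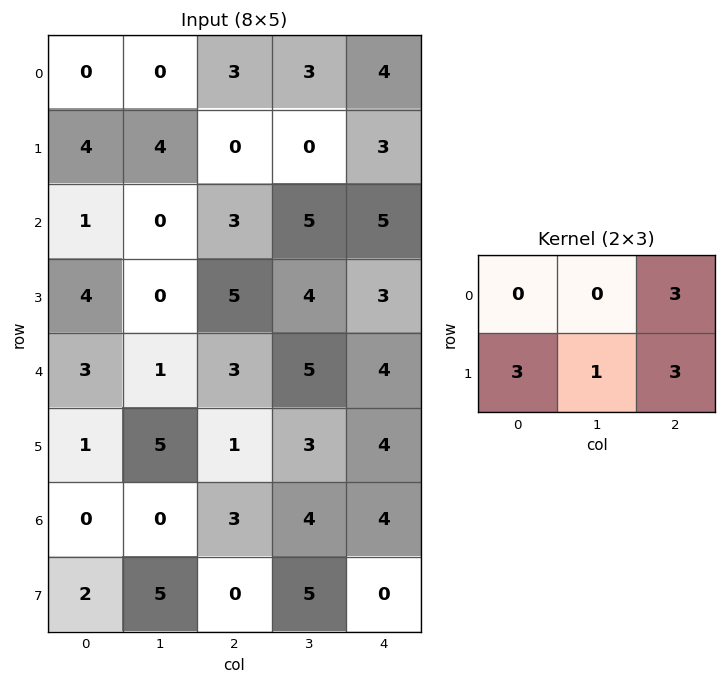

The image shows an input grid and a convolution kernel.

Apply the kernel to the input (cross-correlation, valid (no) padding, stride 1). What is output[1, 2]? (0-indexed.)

38

The receptive field on the input at this output position is [0 0 3 / 3 5 5]. Elementwise product with the kernel and sum: 3·3 + 3·3 + 5·1 + 5·3.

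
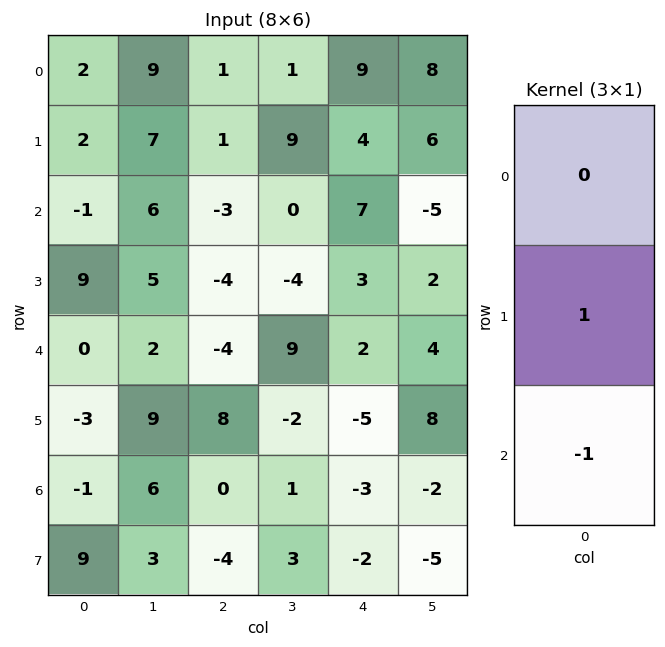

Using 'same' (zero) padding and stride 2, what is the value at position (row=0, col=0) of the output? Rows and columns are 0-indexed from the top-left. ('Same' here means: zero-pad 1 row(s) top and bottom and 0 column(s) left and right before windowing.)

0

The receptive field on the zero-padded input at this output position is [0 / 2 / 2]. Elementwise product with the kernel and sum: 2·1 + 2·-1.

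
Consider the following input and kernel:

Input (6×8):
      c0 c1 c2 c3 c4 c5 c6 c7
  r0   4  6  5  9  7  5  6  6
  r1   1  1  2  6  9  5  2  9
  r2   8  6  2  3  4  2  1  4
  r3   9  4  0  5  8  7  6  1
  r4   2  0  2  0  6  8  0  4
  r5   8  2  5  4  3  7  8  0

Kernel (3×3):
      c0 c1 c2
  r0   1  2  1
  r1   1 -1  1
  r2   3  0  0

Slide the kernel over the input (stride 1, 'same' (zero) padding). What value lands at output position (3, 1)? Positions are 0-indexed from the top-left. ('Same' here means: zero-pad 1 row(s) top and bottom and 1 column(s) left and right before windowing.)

33

The receptive field on the zero-padded input at this output position is [8 6 2 / 9 4 0 / 2 0 2]. Elementwise product with the kernel and sum: 8·1 + 6·2 + 2·1 + 9·1 + 4·-1 + 0·1 + 2·3.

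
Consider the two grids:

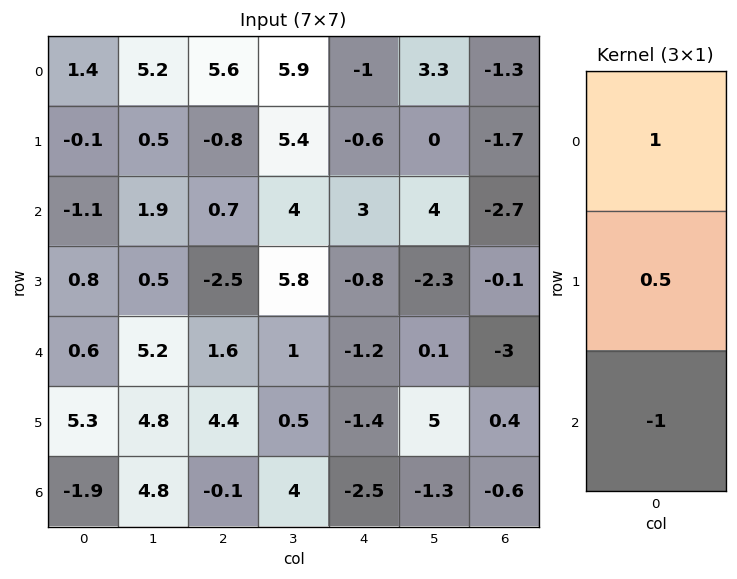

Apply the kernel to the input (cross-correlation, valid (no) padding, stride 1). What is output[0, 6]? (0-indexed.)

0.55

The receptive field on the input at this output position is [-1.3 / -1.7 / -2.7]. Elementwise product with the kernel and sum: -1.3·1 + -1.7·0.5 + -2.7·-1.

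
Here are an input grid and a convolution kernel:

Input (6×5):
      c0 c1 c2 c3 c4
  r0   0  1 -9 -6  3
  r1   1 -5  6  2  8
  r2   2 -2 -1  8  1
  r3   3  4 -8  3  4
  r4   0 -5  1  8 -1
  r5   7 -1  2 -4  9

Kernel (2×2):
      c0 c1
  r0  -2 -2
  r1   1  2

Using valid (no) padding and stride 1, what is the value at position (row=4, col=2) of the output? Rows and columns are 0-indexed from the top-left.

-24

The receptive field on the input at this output position is [1 8 / 2 -4]. Elementwise product with the kernel and sum: 1·-2 + 8·-2 + 2·1 + -4·2.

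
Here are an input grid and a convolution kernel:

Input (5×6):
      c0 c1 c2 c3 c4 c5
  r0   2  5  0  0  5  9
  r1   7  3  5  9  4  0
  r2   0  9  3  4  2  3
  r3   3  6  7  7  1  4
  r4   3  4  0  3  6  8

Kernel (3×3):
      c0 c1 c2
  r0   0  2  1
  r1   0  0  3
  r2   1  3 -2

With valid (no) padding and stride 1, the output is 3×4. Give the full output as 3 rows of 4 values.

46 37 28 23
27 44 54 19
57 29 10 24

Output[0,0]: The receptive field on the input at this output position is [2 5 0 / 7 3 5 / 0 9 3]. Elementwise product with the kernel and sum: 5·2 + 0·1 + 5·3 + 0·1 + 9·3 + 3·-2.
Output[0,1]: The receptive field on the input at this output position is [5 0 0 / 3 5 9 / 9 3 4]. Elementwise product with the kernel and sum: 0·2 + 0·1 + 9·3 + 9·1 + 3·3 + 4·-2.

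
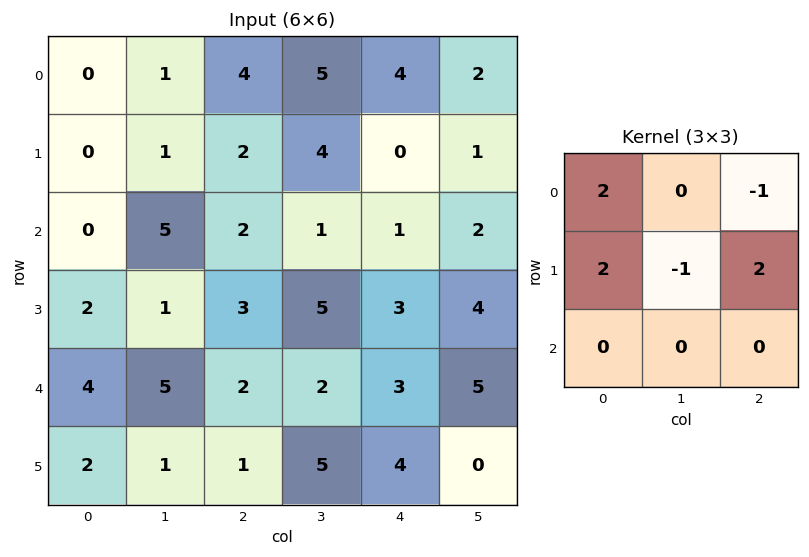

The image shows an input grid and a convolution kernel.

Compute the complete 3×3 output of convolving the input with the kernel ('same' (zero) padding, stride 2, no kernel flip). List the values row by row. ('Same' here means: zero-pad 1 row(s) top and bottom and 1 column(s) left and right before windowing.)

2 8 10
9 8 12
5 9 17

Output[0,0]: The receptive field on the zero-padded input at this output position is [0 0 0 / 0 0 1 / 0 0 1]. Elementwise product with the kernel and sum: 0·2 + 0·-1 + 0·2 + 0·-1 + 1·2.
Output[0,1]: The receptive field on the zero-padded input at this output position is [0 0 0 / 1 4 5 / 1 2 4]. Elementwise product with the kernel and sum: 0·2 + 0·-1 + 1·2 + 4·-1 + 5·2.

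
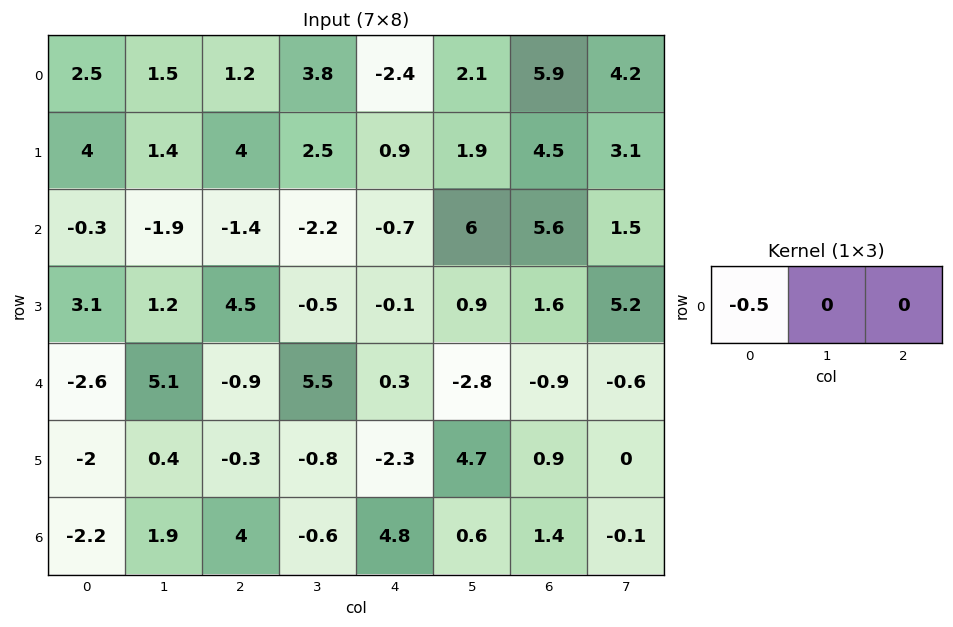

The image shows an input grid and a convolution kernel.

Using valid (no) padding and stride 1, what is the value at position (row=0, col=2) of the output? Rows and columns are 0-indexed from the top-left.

-0.6

The receptive field on the input at this output position is [1.2 3.8 -2.4]. Elementwise product with the kernel and sum: 1.2·-0.5.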